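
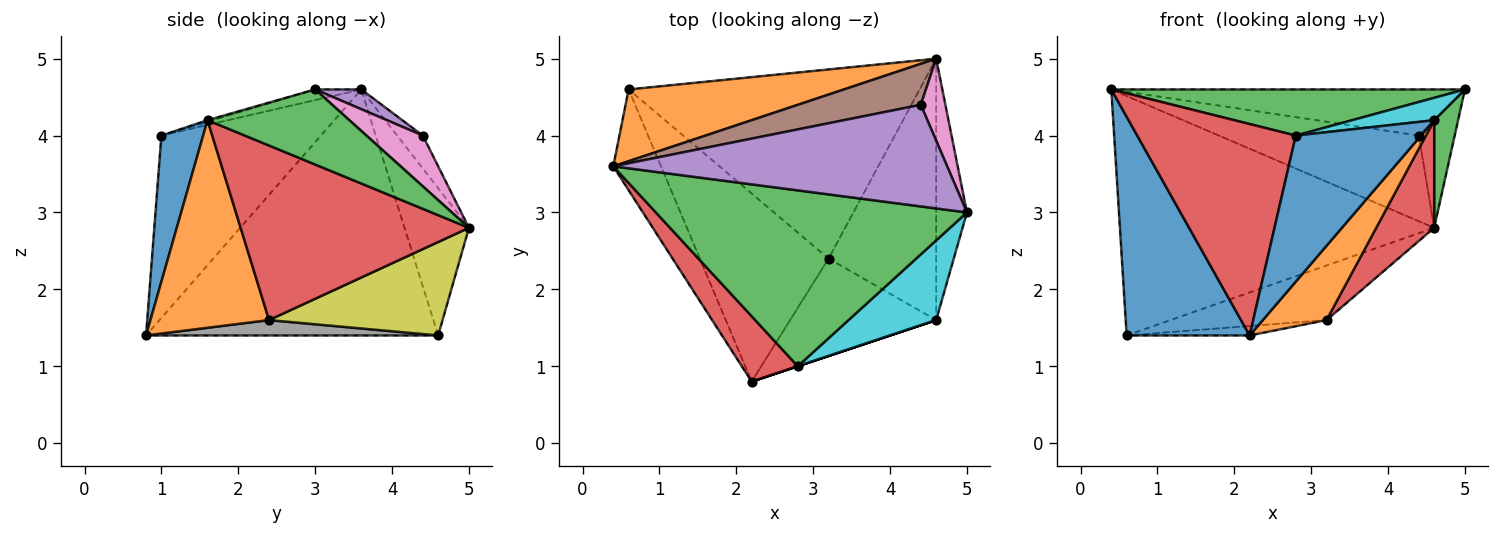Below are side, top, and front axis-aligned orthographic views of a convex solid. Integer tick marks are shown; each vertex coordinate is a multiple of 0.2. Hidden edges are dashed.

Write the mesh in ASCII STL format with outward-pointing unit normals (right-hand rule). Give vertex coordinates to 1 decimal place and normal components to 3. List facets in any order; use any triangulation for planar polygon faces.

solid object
 facet normal -0.907 -0.382 -0.176
  outer loop
   vertex 0.6 4.6 1.4
   vertex 2.2 0.8 1.4
   vertex 0.4 3.6 4.6
  endloop
 endfacet
 facet normal -0.193 0.940 0.282
  outer loop
   vertex 0.6 4.6 1.4
   vertex 0.4 3.6 4.6
   vertex 4.6 5.0 2.8
  endloop
 endfacet
 facet normal -0.033 -0.254 0.967
  outer loop
   vertex 2.8 1.0 4.0
   vertex 5.0 3.0 4.6
   vertex 0.4 3.6 4.6
  endloop
 endfacet
 facet normal -0.693 -0.689 0.213
  outer loop
   vertex 2.8 1.0 4.0
   vertex 0.4 3.6 4.6
   vertex 2.2 0.8 1.4
  endloop
 endfacet
 facet normal 0.054 0.413 0.909
  outer loop
   vertex 4.4 4.4 4.0
   vertex 0.4 3.6 4.6
   vertex 5.0 3.0 4.6
  endloop
 endfacet
 facet normal -0.115 0.896 0.429
  outer loop
   vertex 4.4 4.4 4.0
   vertex 4.6 5.0 2.8
   vertex 0.4 3.6 4.6
  endloop
 endfacet
 facet normal 0.781 0.497 0.379
  outer loop
   vertex 4.4 4.4 4.0
   vertex 5.0 3.0 4.6
   vertex 4.6 5.0 2.8
  endloop
 endfacet
 facet normal 0.119 0.050 -0.992
  outer loop
   vertex 3.2 2.4 1.6
   vertex 2.2 0.8 1.4
   vertex 0.6 4.6 1.4
  endloop
 endfacet
 facet normal 0.295 0.265 -0.918
  outer loop
   vertex 3.2 2.4 1.6
   vertex 0.6 4.6 1.4
   vertex 4.6 5.0 2.8
  endloop
 endfacet
 facet normal -0.017 -0.270 0.963
  outer loop
   vertex 4.6 1.6 4.2
   vertex 5.0 3.0 4.6
   vertex 2.8 1.0 4.0
  endloop
 endfacet
 facet normal 0.316 -0.949 0.000
  outer loop
   vertex 4.6 1.6 4.2
   vertex 2.8 1.0 4.0
   vertex 2.2 0.8 1.4
  endloop
 endfacet
 facet normal 0.749 -0.402 -0.527
  outer loop
   vertex 4.6 1.6 4.2
   vertex 2.2 0.8 1.4
   vertex 3.2 2.4 1.6
  endloop
 endfacet
 facet normal 0.914 -0.154 -0.375
  outer loop
   vertex 4.6 1.6 4.2
   vertex 4.6 5.0 2.8
   vertex 5.0 3.0 4.6
  endloop
 endfacet
 facet normal 0.832 -0.211 -0.513
  outer loop
   vertex 4.6 1.6 4.2
   vertex 3.2 2.4 1.6
   vertex 4.6 5.0 2.8
  endloop
 endfacet
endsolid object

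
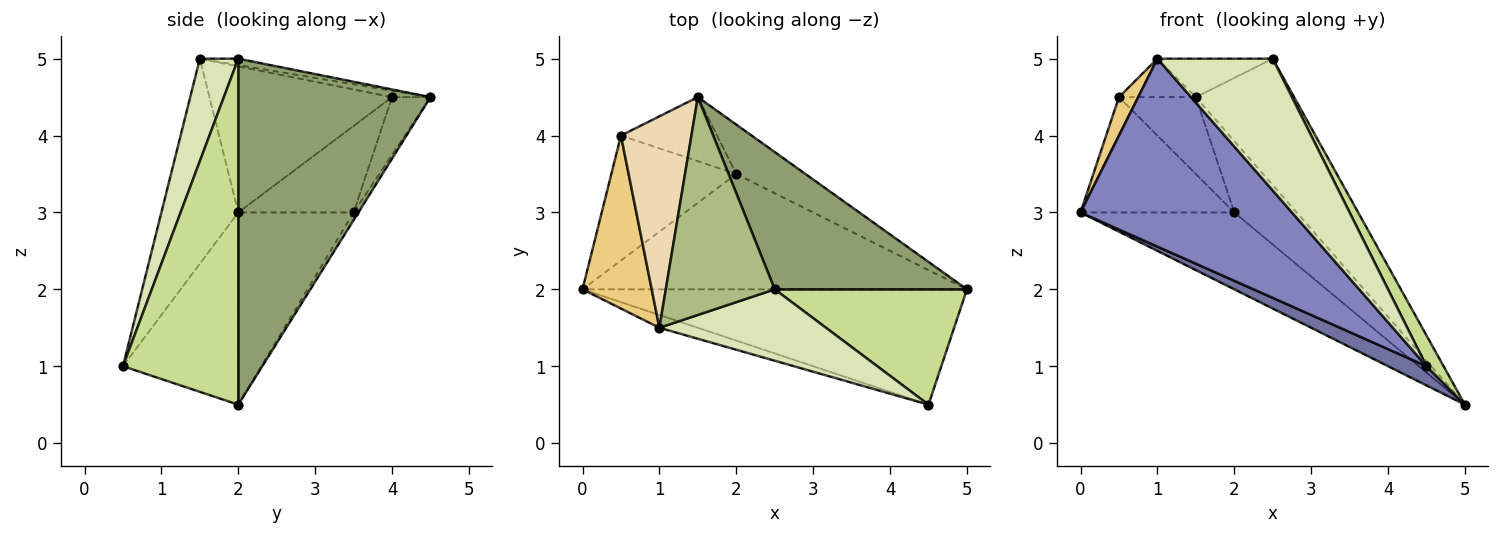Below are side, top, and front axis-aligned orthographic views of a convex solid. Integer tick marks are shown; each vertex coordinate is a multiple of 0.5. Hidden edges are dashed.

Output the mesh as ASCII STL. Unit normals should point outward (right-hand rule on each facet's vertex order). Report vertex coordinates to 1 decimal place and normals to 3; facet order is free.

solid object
 facet normal -0.442 -0.147 -0.885
  outer loop
   vertex 4.5 0.5 1.0
   vertex 0.0 2.0 3.0
   vertex 5.0 2.0 0.5
  endloop
 endfacet
 facet normal -0.341 -0.938 -0.064
  outer loop
   vertex 4.5 0.5 1.0
   vertex 1.0 1.5 5.0
   vertex 0.0 2.0 3.0
  endloop
 endfacet
 facet normal -0.384 0.512 -0.768
  outer loop
   vertex 2.0 3.5 3.0
   vertex 5.0 2.0 0.5
   vertex 0.0 2.0 3.0
  endloop
 endfacet
 facet normal -0.063 0.821 -0.568
  outer loop
   vertex 2.0 3.5 3.0
   vertex 1.5 4.5 4.5
   vertex 5.0 2.0 0.5
  endloop
 endfacet
 facet normal 0.798 0.408 0.443
  outer loop
   vertex 2.5 2.0 5.0
   vertex 5.0 2.0 0.5
   vertex 1.5 4.5 4.5
  endloop
 endfacet
 facet normal -0.058 0.173 0.983
  outer loop
   vertex 2.5 2.0 5.0
   vertex 1.5 4.5 4.5
   vertex 1.0 1.5 5.0
  endloop
 endfacet
 facet normal 0.867 -0.128 0.482
  outer loop
   vertex 2.5 2.0 5.0
   vertex 4.5 0.5 1.0
   vertex 5.0 2.0 0.5
  endloop
 endfacet
 facet normal 0.281 -0.844 0.457
  outer loop
   vertex 2.5 2.0 5.0
   vertex 1.0 1.5 5.0
   vertex 4.5 0.5 1.0
  endloop
 endfacet
 facet normal -0.453 0.605 -0.655
  outer loop
   vertex 0.5 4.0 4.5
   vertex 2.0 3.5 3.0
   vertex 0.0 2.0 3.0
  endloop
 endfacet
 facet normal -0.359 0.717 -0.598
  outer loop
   vertex 0.5 4.0 4.5
   vertex 1.5 4.5 4.5
   vertex 2.0 3.5 3.0
  endloop
 endfacet
 facet normal -0.900 -0.095 0.426
  outer loop
   vertex 0.5 4.0 4.5
   vertex 0.0 2.0 3.0
   vertex 1.0 1.5 5.0
  endloop
 endfacet
 facet normal -0.089 0.178 0.980
  outer loop
   vertex 0.5 4.0 4.5
   vertex 1.0 1.5 5.0
   vertex 1.5 4.5 4.5
  endloop
 endfacet
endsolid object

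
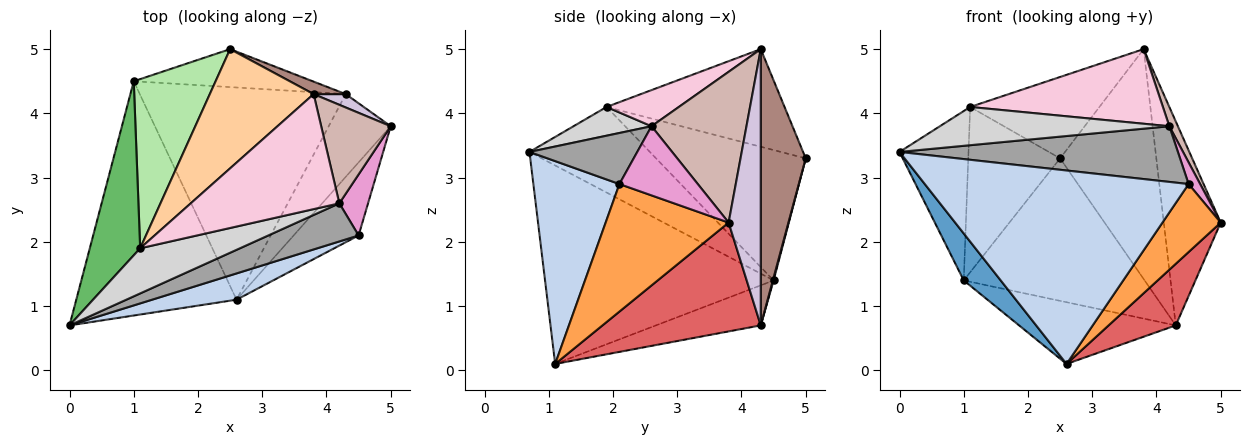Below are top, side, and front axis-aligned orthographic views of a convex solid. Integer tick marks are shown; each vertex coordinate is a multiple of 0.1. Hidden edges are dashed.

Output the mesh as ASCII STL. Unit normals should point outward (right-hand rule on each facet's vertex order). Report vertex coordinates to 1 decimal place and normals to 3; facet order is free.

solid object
 facet normal -0.772 -0.125 -0.623
  outer loop
   vertex 1.0 4.5 1.4
   vertex 2.6 1.1 0.1
   vertex 0.0 0.7 3.4
  endloop
 endfacet
 facet normal 0.308 -0.943 0.128
  outer loop
   vertex 4.5 2.1 2.9
   vertex 0.0 0.7 3.4
   vertex 2.6 1.1 0.1
  endloop
 endfacet
 facet normal 0.821 -0.389 -0.418
  outer loop
   vertex 4.5 2.1 2.9
   vertex 2.6 1.1 0.1
   vertex 5.0 3.8 2.3
  endloop
 endfacet
 facet normal -0.613 0.445 0.652
  outer loop
   vertex 1.1 1.9 4.1
   vertex 3.8 4.3 5.0
   vertex 2.5 5.0 3.3
  endloop
 endfacet
 facet normal -0.773 0.443 0.455
  outer loop
   vertex 1.1 1.9 4.1
   vertex 1.0 4.5 1.4
   vertex 0.0 0.7 3.4
  endloop
 endfacet
 facet normal -0.751 0.461 0.472
  outer loop
   vertex 1.1 1.9 4.1
   vertex 2.5 5.0 3.3
   vertex 1.0 4.5 1.4
  endloop
 endfacet
 facet normal 0.815 -0.346 -0.465
  outer loop
   vertex 4.3 4.3 0.7
   vertex 5.0 3.8 2.3
   vertex 2.6 1.1 0.1
  endloop
 endfacet
 facet normal -0.184 0.275 -0.944
  outer loop
   vertex 4.3 4.3 0.7
   vertex 2.6 1.1 0.1
   vertex 1.0 4.5 1.4
  endloop
 endfacet
 facet normal 0.004 0.966 -0.257
  outer loop
   vertex 4.3 4.3 0.7
   vertex 1.0 4.5 1.4
   vertex 2.5 5.0 3.3
  endloop
 endfacet
 facet normal 0.491 0.869 0.057
  outer loop
   vertex 4.3 4.3 0.7
   vertex 3.8 4.3 5.0
   vertex 5.0 3.8 2.3
  endloop
 endfacet
 facet normal 0.423 0.905 0.049
  outer loop
   vertex 4.3 4.3 0.7
   vertex 2.5 5.0 3.3
   vertex 3.8 4.3 5.0
  endloop
 endfacet
 facet normal 0.905 -0.082 0.417
  outer loop
   vertex 4.2 2.6 3.8
   vertex 5.0 3.8 2.3
   vertex 3.8 4.3 5.0
  endloop
 endfacet
 facet normal 0.915 -0.135 0.380
  outer loop
   vertex 4.2 2.6 3.8
   vertex 4.5 2.1 2.9
   vertex 5.0 3.8 2.3
  endloop
 endfacet
 facet normal 0.200 -0.533 0.822
  outer loop
   vertex 4.2 2.6 3.8
   vertex 3.8 4.3 5.0
   vertex 1.1 1.9 4.1
  endloop
 endfacet
 facet normal 0.304 -0.786 0.538
  outer loop
   vertex 4.2 2.6 3.8
   vertex 0.0 0.7 3.4
   vertex 4.5 2.1 2.9
  endloop
 endfacet
 facet normal 0.215 -0.631 0.745
  outer loop
   vertex 4.2 2.6 3.8
   vertex 1.1 1.9 4.1
   vertex 0.0 0.7 3.4
  endloop
 endfacet
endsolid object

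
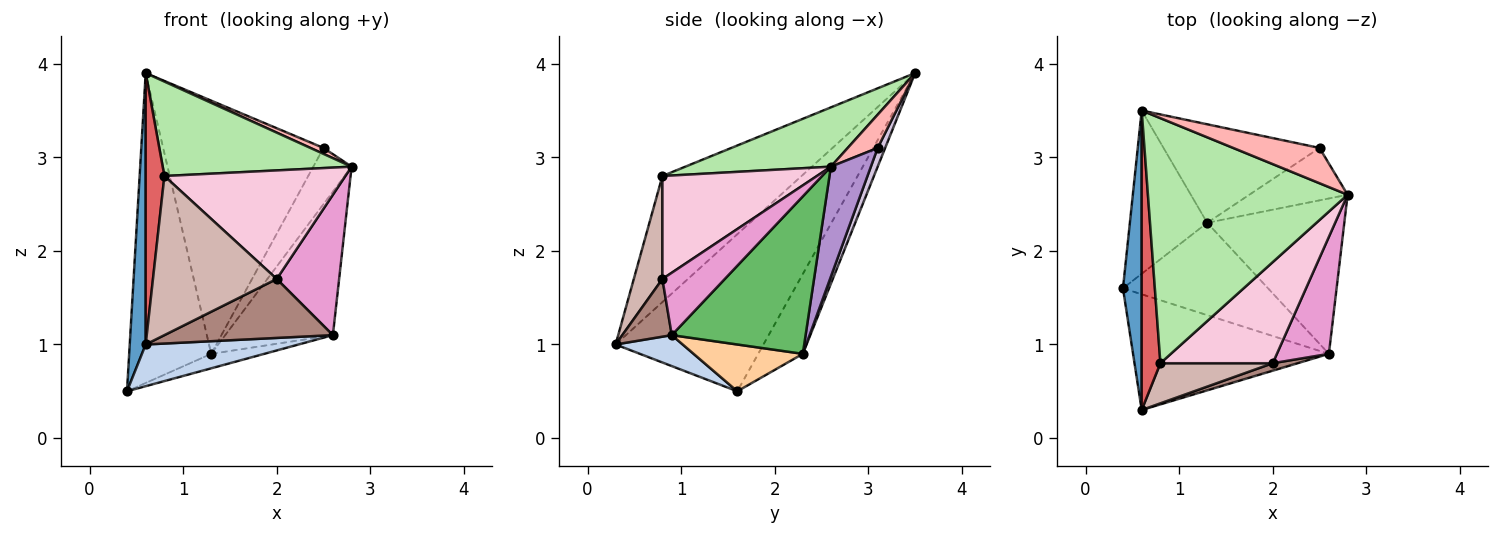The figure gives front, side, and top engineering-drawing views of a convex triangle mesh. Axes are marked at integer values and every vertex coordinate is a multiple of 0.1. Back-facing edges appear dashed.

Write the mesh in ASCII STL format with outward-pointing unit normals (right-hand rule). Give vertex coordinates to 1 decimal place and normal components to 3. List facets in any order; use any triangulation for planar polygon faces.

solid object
 facet normal -0.987 -0.107 0.118
  outer loop
   vertex 0.6 0.3 1.0
   vertex 0.6 3.5 3.9
   vertex 0.4 1.6 0.5
  endloop
 endfacet
 facet normal 0.147 -0.335 -0.931
  outer loop
   vertex 2.6 0.9 1.1
   vertex 0.6 0.3 1.0
   vertex 0.4 1.6 0.5
  endloop
 endfacet
 facet normal -0.433 0.797 -0.420
  outer loop
   vertex 1.3 2.3 0.9
   vertex 0.4 1.6 0.5
   vertex 0.6 3.5 3.9
  endloop
 endfacet
 facet normal 0.304 0.147 -0.941
  outer loop
   vertex 1.3 2.3 0.9
   vertex 2.6 0.9 1.1
   vertex 0.4 1.6 0.5
  endloop
 endfacet
 facet normal 0.645 0.519 -0.561
  outer loop
   vertex 1.3 2.3 0.9
   vertex 2.8 2.6 2.9
   vertex 2.6 0.9 1.1
  endloop
 endfacet
 facet normal 0.267 -0.347 0.899
  outer loop
   vertex 0.8 0.8 2.8
   vertex 2.8 2.6 2.9
   vertex 0.6 3.5 3.9
  endloop
 endfacet
 facet normal -0.981 -0.132 0.146
  outer loop
   vertex 0.8 0.8 2.8
   vertex 0.6 3.5 3.9
   vertex 0.6 0.3 1.0
  endloop
 endfacet
 facet normal 0.355 -0.155 0.922
  outer loop
   vertex 2.5 3.1 3.1
   vertex 0.6 3.5 3.9
   vertex 2.8 2.6 2.9
  endloop
 endfacet
 facet normal 0.607 0.581 -0.542
  outer loop
   vertex 2.5 3.1 3.1
   vertex 2.8 2.6 2.9
   vertex 1.3 2.3 0.9
  endloop
 endfacet
 facet normal 0.043 0.931 -0.362
  outer loop
   vertex 2.5 3.1 3.1
   vertex 1.3 2.3 0.9
   vertex 0.6 3.5 3.9
  endloop
 endfacet
 facet normal 0.280 -0.952 0.121
  outer loop
   vertex 2.0 0.8 1.7
   vertex 0.6 0.3 1.0
   vertex 2.6 0.9 1.1
  endloop
 endfacet
 facet normal 0.219 -0.946 0.239
  outer loop
   vertex 2.0 0.8 1.7
   vertex 0.8 0.8 2.8
   vertex 0.6 0.3 1.0
  endloop
 endfacet
 facet normal 0.609 -0.609 0.508
  outer loop
   vertex 2.0 0.8 1.7
   vertex 2.6 0.9 1.1
   vertex 2.8 2.6 2.9
  endloop
 endfacet
 facet normal 0.530 -0.621 0.578
  outer loop
   vertex 2.0 0.8 1.7
   vertex 2.8 2.6 2.9
   vertex 0.8 0.8 2.8
  endloop
 endfacet
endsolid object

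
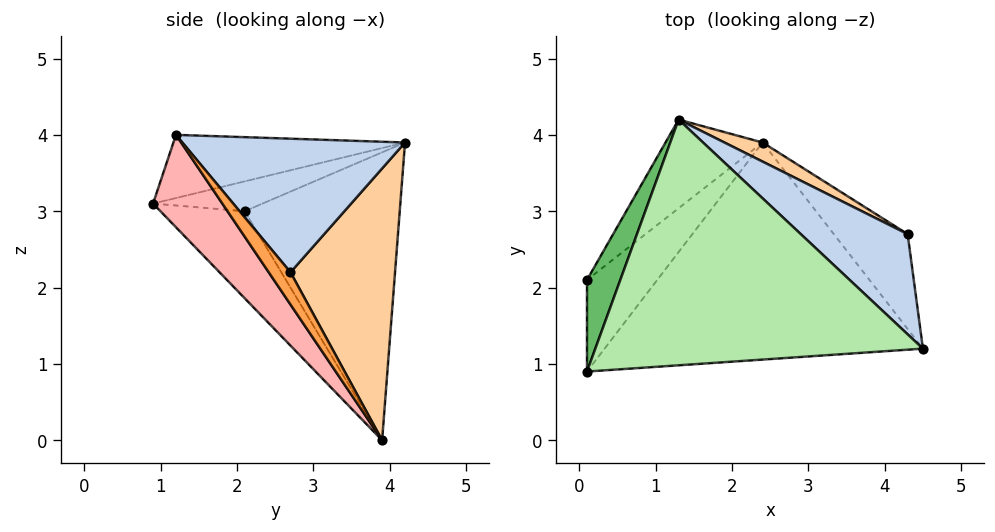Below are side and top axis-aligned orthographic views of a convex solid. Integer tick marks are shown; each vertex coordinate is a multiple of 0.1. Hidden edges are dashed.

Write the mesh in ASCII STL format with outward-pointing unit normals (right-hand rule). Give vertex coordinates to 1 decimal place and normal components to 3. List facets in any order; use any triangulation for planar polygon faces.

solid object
 facet normal -0.784 0.561 -0.264
  outer loop
   vertex 2.4 3.9 0.0
   vertex 0.1 2.1 3.0
   vertex 1.3 4.2 3.9
  endloop
 endfacet
 facet normal 0.594 0.649 0.475
  outer loop
   vertex 4.3 2.7 2.2
   vertex 1.3 4.2 3.9
   vertex 4.5 1.2 4.0
  endloop
 endfacet
 facet normal 0.277 -0.723 -0.633
  outer loop
   vertex 4.3 2.7 2.2
   vertex 4.5 1.2 4.0
   vertex 2.4 3.9 0.0
  endloop
 endfacet
 facet normal 0.476 0.877 0.067
  outer loop
   vertex 4.3 2.7 2.2
   vertex 2.4 3.9 0.0
   vertex 1.3 4.2 3.9
  endloop
 endfacet
 facet normal -0.666 0.062 0.743
  outer loop
   vertex 0.1 0.9 3.1
   vertex 1.3 4.2 3.9
   vertex 0.1 2.1 3.0
  endloop
 endfacet
 facet normal -0.187 -0.167 0.968
  outer loop
   vertex 0.1 0.9 3.1
   vertex 4.5 1.2 4.0
   vertex 1.3 4.2 3.9
  endloop
 endfacet
 facet normal -0.777 -0.052 -0.627
  outer loop
   vertex 0.1 0.9 3.1
   vertex 0.1 2.1 3.0
   vertex 2.4 3.9 0.0
  endloop
 endfacet
 facet normal 0.178 -0.770 -0.613
  outer loop
   vertex 0.1 0.9 3.1
   vertex 2.4 3.9 0.0
   vertex 4.5 1.2 4.0
  endloop
 endfacet
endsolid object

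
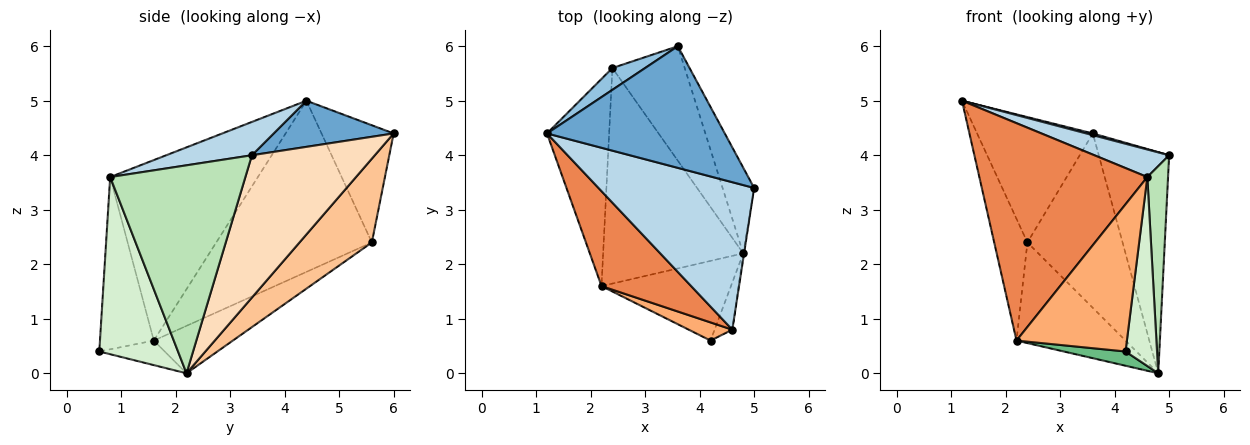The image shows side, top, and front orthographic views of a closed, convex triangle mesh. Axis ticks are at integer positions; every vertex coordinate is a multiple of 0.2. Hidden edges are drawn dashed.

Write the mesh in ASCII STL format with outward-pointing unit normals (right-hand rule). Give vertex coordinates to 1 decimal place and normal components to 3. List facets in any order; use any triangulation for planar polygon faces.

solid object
 facet normal 0.251 -0.014 0.968
  outer loop
   vertex 3.6 6.0 4.4
   vertex 1.2 4.4 5.0
   vertex 5.0 3.4 4.0
  endloop
 endfacet
 facet normal -0.523 0.840 0.146
  outer loop
   vertex 2.4 5.6 2.4
   vertex 1.2 4.4 5.0
   vertex 3.6 6.0 4.4
  endloop
 endfacet
 facet normal 0.206 -0.180 0.962
  outer loop
   vertex 4.6 0.8 3.6
   vertex 5.0 3.4 4.0
   vertex 1.2 4.4 5.0
  endloop
 endfacet
 facet normal -0.922 0.197 -0.335
  outer loop
   vertex 2.2 1.6 0.6
   vertex 1.2 4.4 5.0
   vertex 2.4 5.6 2.4
  endloop
 endfacet
 facet normal -0.627 -0.714 0.312
  outer loop
   vertex 2.2 1.6 0.6
   vertex 4.6 0.8 3.6
   vertex 1.2 4.4 5.0
  endloop
 endfacet
 facet normal -0.436 -0.893 0.110
  outer loop
   vertex 2.2 1.6 0.6
   vertex 4.2 0.6 0.4
   vertex 4.6 0.8 3.6
  endloop
 endfacet
 facet normal 0.537 0.706 -0.463
  outer loop
   vertex 4.8 2.2 0.0
   vertex 2.4 5.6 2.4
   vertex 3.6 6.0 4.4
  endloop
 endfacet
 facet normal 0.852 0.488 -0.189
  outer loop
   vertex 4.8 2.2 0.0
   vertex 3.6 6.0 4.4
   vertex 5.0 3.4 4.0
  endloop
 endfacet
 facet normal -0.183 -0.173 -0.968
  outer loop
   vertex 4.8 2.2 0.0
   vertex 4.2 0.6 0.4
   vertex 2.2 1.6 0.6
  endloop
 endfacet
 facet normal -0.293 0.404 -0.866
  outer loop
   vertex 4.8 2.2 0.0
   vertex 2.2 1.6 0.6
   vertex 2.4 5.6 2.4
  endloop
 endfacet
 facet normal 0.988 -0.151 -0.004
  outer loop
   vertex 4.8 2.2 0.0
   vertex 5.0 3.4 4.0
   vertex 4.6 0.8 3.6
  endloop
 endfacet
 facet normal 0.925 -0.370 -0.092
  outer loop
   vertex 4.8 2.2 0.0
   vertex 4.6 0.8 3.6
   vertex 4.2 0.6 0.4
  endloop
 endfacet
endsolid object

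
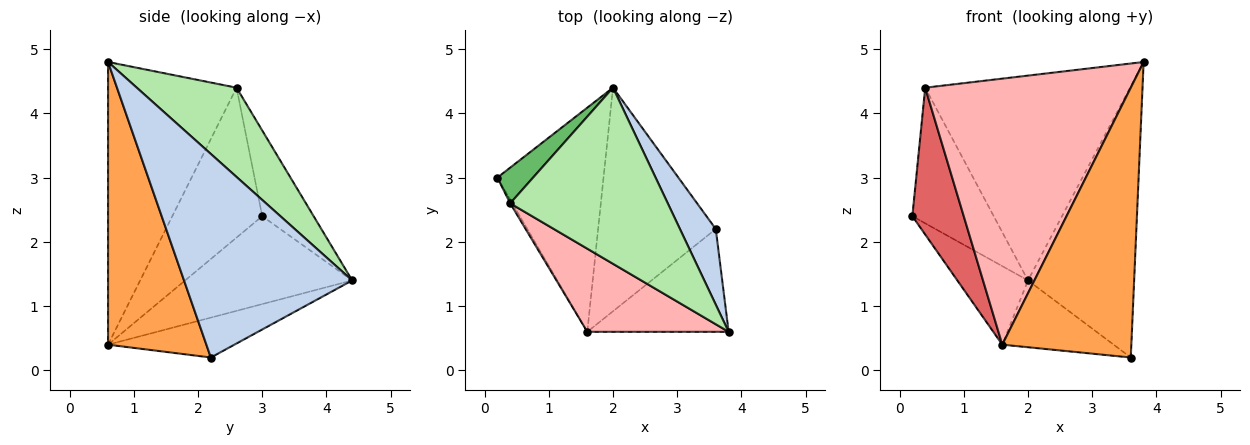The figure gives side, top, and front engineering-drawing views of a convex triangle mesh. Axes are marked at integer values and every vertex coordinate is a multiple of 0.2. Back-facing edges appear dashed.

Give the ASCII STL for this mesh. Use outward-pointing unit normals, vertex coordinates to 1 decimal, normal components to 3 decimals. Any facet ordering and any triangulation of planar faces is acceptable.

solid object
 facet normal -0.616 0.261 -0.744
  outer loop
   vertex 1.6 0.6 0.4
   vertex 0.2 3.0 2.4
   vertex 2.0 4.4 1.4
  endloop
 endfacet
 facet normal 0.836 0.528 0.147
  outer loop
   vertex 3.6 2.2 0.2
   vertex 2.0 4.4 1.4
   vertex 3.8 0.6 4.8
  endloop
 endfacet
 facet normal 0.580 -0.761 -0.290
  outer loop
   vertex 3.6 2.2 0.2
   vertex 3.8 0.6 4.8
   vertex 1.6 0.6 0.4
  endloop
 endfacet
 facet normal -0.309 0.272 -0.911
  outer loop
   vertex 3.6 2.2 0.2
   vertex 1.6 0.6 0.4
   vertex 2.0 4.4 1.4
  endloop
 endfacet
 facet normal -0.521 0.825 0.217
  outer loop
   vertex 0.4 2.6 4.4
   vertex 2.0 4.4 1.4
   vertex 0.2 3.0 2.4
  endloop
 endfacet
 facet normal 0.346 0.711 0.612
  outer loop
   vertex 0.4 2.6 4.4
   vertex 3.8 0.6 4.8
   vertex 2.0 4.4 1.4
  endloop
 endfacet
 facet normal -0.868 -0.496 -0.012
  outer loop
   vertex 0.4 2.6 4.4
   vertex 0.2 3.0 2.4
   vertex 1.6 0.6 0.4
  endloop
 endfacet
 facet normal -0.512 -0.820 0.256
  outer loop
   vertex 0.4 2.6 4.4
   vertex 1.6 0.6 0.4
   vertex 3.8 0.6 4.8
  endloop
 endfacet
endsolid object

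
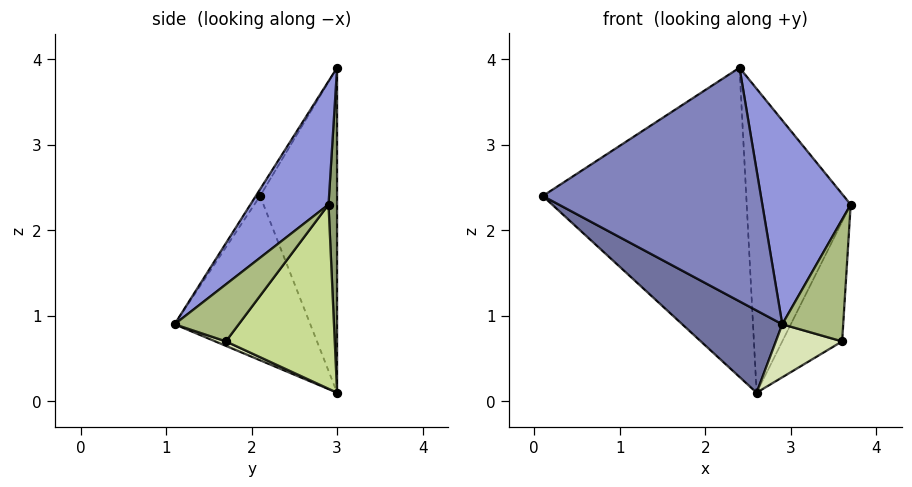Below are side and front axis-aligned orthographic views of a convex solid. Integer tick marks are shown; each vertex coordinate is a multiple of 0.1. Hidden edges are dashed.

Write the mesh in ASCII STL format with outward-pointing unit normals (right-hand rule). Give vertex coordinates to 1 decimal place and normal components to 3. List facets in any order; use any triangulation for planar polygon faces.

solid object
 facet normal -0.540 -0.398 -0.742
  outer loop
   vertex 2.6 3.0 0.1
   vertex 2.9 1.1 0.9
   vertex 0.1 2.1 2.4
  endloop
 endfacet
 facet normal -0.017 -0.846 0.533
  outer loop
   vertex 2.4 3.0 3.9
   vertex 0.1 2.1 2.4
   vertex 2.9 1.1 0.9
  endloop
 endfacet
 facet normal 0.572 -0.647 0.505
  outer loop
   vertex 2.4 3.0 3.9
   vertex 2.9 1.1 0.9
   vertex 3.7 2.9 2.3
  endloop
 endfacet
 facet normal -0.354 0.935 -0.019
  outer loop
   vertex 2.4 3.0 3.9
   vertex 2.6 3.0 0.1
   vertex 0.1 2.1 2.4
  endloop
 endfacet
 facet normal 0.082 0.997 0.004
  outer loop
   vertex 2.4 3.0 3.9
   vertex 3.7 2.9 2.3
   vertex 2.6 3.0 0.1
  endloop
 endfacet
 facet normal 0.656 -0.623 0.426
  outer loop
   vertex 3.6 1.7 0.7
   vertex 3.7 2.9 2.3
   vertex 2.9 1.1 0.9
  endloop
 endfacet
 facet normal 0.809 0.445 -0.384
  outer loop
   vertex 3.6 1.7 0.7
   vertex 2.6 3.0 0.1
   vertex 3.7 2.9 2.3
  endloop
 endfacet
 facet normal 0.061 -0.379 -0.923
  outer loop
   vertex 3.6 1.7 0.7
   vertex 2.9 1.1 0.9
   vertex 2.6 3.0 0.1
  endloop
 endfacet
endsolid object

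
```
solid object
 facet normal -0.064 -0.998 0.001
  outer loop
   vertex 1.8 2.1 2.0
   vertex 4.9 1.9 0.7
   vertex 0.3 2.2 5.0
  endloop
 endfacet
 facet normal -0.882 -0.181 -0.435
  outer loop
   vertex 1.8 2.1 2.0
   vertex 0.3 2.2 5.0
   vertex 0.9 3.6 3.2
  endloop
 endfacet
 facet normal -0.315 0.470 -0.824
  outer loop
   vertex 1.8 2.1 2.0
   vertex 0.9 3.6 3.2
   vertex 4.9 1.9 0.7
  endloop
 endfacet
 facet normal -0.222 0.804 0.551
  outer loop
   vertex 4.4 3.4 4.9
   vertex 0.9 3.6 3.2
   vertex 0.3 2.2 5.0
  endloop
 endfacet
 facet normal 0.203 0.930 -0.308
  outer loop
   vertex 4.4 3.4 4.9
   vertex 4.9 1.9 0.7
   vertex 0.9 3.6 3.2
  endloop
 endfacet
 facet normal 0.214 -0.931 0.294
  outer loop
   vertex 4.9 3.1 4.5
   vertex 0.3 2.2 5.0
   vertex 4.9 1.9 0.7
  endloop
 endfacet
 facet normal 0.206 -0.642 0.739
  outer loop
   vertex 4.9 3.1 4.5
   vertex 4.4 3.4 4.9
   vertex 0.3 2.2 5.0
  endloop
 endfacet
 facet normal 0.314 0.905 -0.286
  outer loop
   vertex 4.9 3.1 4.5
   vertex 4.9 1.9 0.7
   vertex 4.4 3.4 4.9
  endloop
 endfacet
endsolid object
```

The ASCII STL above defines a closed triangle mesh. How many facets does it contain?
8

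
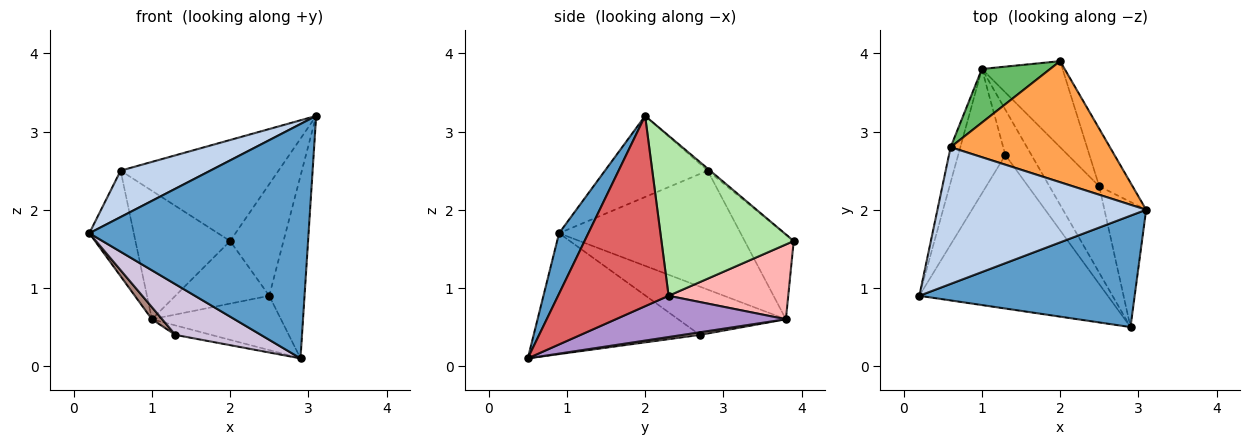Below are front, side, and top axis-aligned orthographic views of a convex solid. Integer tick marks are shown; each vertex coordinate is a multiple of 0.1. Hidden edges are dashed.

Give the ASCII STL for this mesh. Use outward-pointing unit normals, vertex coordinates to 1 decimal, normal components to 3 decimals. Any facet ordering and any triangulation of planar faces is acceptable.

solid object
 facet normal 0.120 -0.897 0.426
  outer loop
   vertex 2.9 0.5 0.1
   vertex 3.1 2.0 3.2
   vertex 0.2 0.9 1.7
  endloop
 endfacet
 facet normal -0.345 -0.302 0.889
  outer loop
   vertex 0.6 2.8 2.5
   vertex 0.2 0.9 1.7
   vertex 3.1 2.0 3.2
  endloop
 endfacet
 facet normal -0.010 0.641 0.768
  outer loop
   vertex 0.6 2.8 2.5
   vertex 3.1 2.0 3.2
   vertex 2.0 3.9 1.6
  endloop
 endfacet
 facet normal -0.968 0.237 -0.079
  outer loop
   vertex 0.6 2.8 2.5
   vertex 1.0 3.8 0.6
   vertex 0.2 0.9 1.7
  endloop
 endfacet
 facet normal -0.431 0.833 0.348
  outer loop
   vertex 0.6 2.8 2.5
   vertex 2.0 3.9 1.6
   vertex 1.0 3.8 0.6
  endloop
 endfacet
 facet normal 0.911 0.367 -0.190
  outer loop
   vertex 2.5 2.3 0.9
   vertex 2.0 3.9 1.6
   vertex 3.1 2.0 3.2
  endloop
 endfacet
 facet normal 0.932 0.298 -0.204
  outer loop
   vertex 2.5 2.3 0.9
   vertex 3.1 2.0 3.2
   vertex 2.9 0.5 0.1
  endloop
 endfacet
 facet normal 0.600 0.471 -0.647
  outer loop
   vertex 2.5 2.3 0.9
   vertex 1.0 3.8 0.6
   vertex 2.0 3.9 1.6
  endloop
 endfacet
 facet normal 0.574 0.436 -0.693
  outer loop
   vertex 2.5 2.3 0.9
   vertex 2.9 0.5 0.1
   vertex 1.0 3.8 0.6
  endloop
 endfacet
 facet normal -0.520 -0.268 -0.811
  outer loop
   vertex 1.3 2.7 0.4
   vertex 2.9 0.5 0.1
   vertex 0.2 0.9 1.7
  endloop
 endfacet
 facet normal -0.713 -0.068 -0.697
  outer loop
   vertex 1.3 2.7 0.4
   vertex 0.2 0.9 1.7
   vertex 1.0 3.8 0.6
  endloop
 endfacet
 facet normal 0.097 0.204 -0.974
  outer loop
   vertex 1.3 2.7 0.4
   vertex 1.0 3.8 0.6
   vertex 2.9 0.5 0.1
  endloop
 endfacet
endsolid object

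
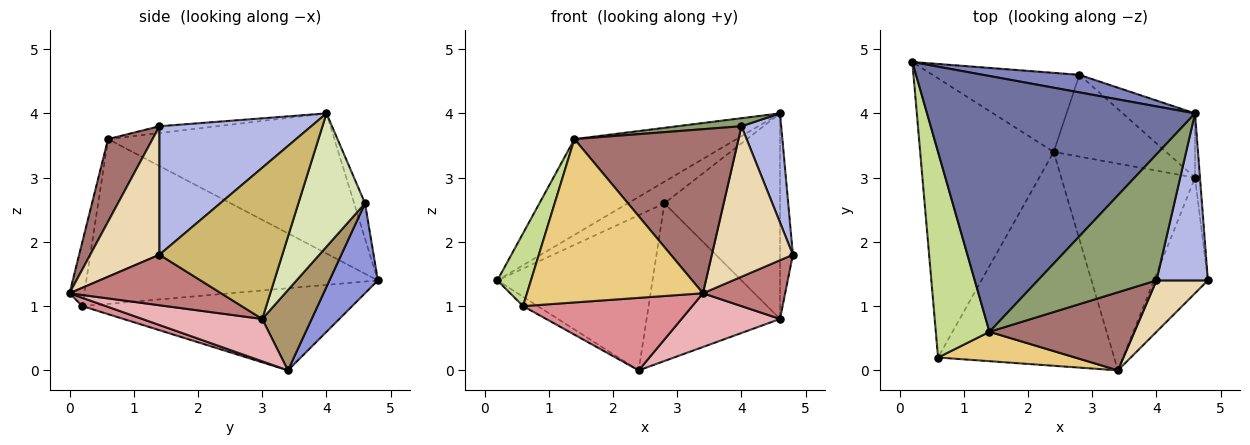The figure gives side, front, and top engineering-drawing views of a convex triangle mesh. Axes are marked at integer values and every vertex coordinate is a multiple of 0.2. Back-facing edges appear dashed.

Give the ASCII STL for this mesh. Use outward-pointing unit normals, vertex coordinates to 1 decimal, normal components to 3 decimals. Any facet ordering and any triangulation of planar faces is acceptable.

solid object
 facet normal -0.440 0.315 0.841
  outer loop
   vertex 1.4 0.6 3.6
   vertex 4.6 4.0 4.0
   vertex 0.2 4.8 1.4
  endloop
 endfacet
 facet normal -0.225 0.757 0.614
  outer loop
   vertex 2.8 4.6 2.6
   vertex 0.2 4.8 1.4
   vertex 4.6 4.0 4.0
  endloop
 endfacet
 facet normal 0.268 0.858 -0.437
  outer loop
   vertex 2.8 4.6 2.6
   vertex 2.4 3.4 0.0
   vertex 0.2 4.8 1.4
  endloop
 endfacet
 facet normal 0.902 -0.236 0.361
  outer loop
   vertex 4.0 1.4 3.8
   vertex 4.8 1.4 1.8
   vertex 4.6 4.0 4.0
  endloop
 endfacet
 facet normal -0.057 -0.063 0.996
  outer loop
   vertex 4.0 1.4 3.8
   vertex 4.6 4.0 4.0
   vertex 1.4 0.6 3.6
  endloop
 endfacet
 facet normal -0.524 0.028 -0.851
  outer loop
   vertex 0.6 0.2 1.0
   vertex 0.2 4.8 1.4
   vertex 2.4 3.4 0.0
  endloop
 endfacet
 facet normal -0.945 -0.109 0.308
  outer loop
   vertex 0.6 0.2 1.0
   vertex 1.4 0.6 3.6
   vertex 0.2 4.8 1.4
  endloop
 endfacet
 facet normal 0.482 0.836 -0.261
  outer loop
   vertex 4.6 3.0 0.8
   vertex 2.8 4.6 2.6
   vertex 4.6 4.0 4.0
  endloop
 endfacet
 facet normal 0.312 0.843 -0.437
  outer loop
   vertex 4.6 3.0 0.8
   vertex 2.4 3.4 0.0
   vertex 2.8 4.6 2.6
  endloop
 endfacet
 facet normal 0.994 0.104 -0.032
  outer loop
   vertex 4.6 3.0 0.8
   vertex 4.6 4.0 4.0
   vertex 4.8 1.4 1.8
  endloop
 endfacet
 facet normal -0.083 -0.981 0.176
  outer loop
   vertex 3.4 0.0 1.2
   vertex 1.4 0.6 3.6
   vertex 0.6 0.2 1.0
  endloop
 endfacet
 facet normal 0.628 -0.736 0.251
  outer loop
   vertex 3.4 0.0 1.2
   vertex 4.8 1.4 1.8
   vertex 4.0 1.4 3.8
  endloop
 endfacet
 facet normal 0.238 -0.877 0.417
  outer loop
   vertex 3.4 0.0 1.2
   vertex 4.0 1.4 3.8
   vertex 1.4 0.6 3.6
  endloop
 endfacet
 facet normal 0.641 -0.348 -0.684
  outer loop
   vertex 3.4 0.0 1.2
   vertex 4.6 3.0 0.8
   vertex 4.8 1.4 1.8
  endloop
 endfacet
 facet normal 0.045 -0.321 -0.946
  outer loop
   vertex 3.4 0.0 1.2
   vertex 0.6 0.2 1.0
   vertex 2.4 3.4 0.0
  endloop
 endfacet
 facet normal 0.293 -0.241 -0.925
  outer loop
   vertex 3.4 0.0 1.2
   vertex 2.4 3.4 0.0
   vertex 4.6 3.0 0.8
  endloop
 endfacet
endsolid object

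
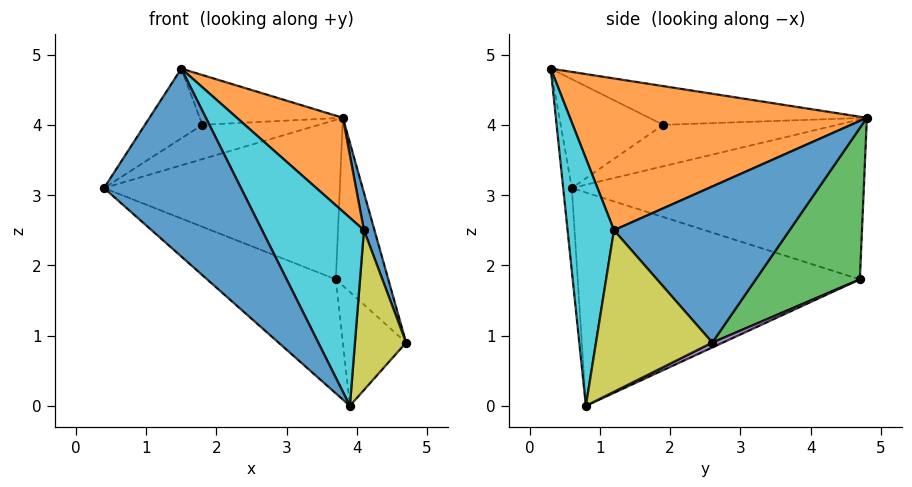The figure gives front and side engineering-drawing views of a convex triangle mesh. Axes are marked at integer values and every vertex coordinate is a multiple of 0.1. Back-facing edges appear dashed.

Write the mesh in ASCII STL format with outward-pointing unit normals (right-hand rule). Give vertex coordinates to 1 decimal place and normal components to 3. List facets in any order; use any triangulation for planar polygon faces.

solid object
 facet normal -0.062 -0.989 -0.134
  outer loop
   vertex 3.9 0.8 0.0
   vertex 1.5 0.3 4.8
   vertex 0.4 0.6 3.1
  endloop
 endfacet
 facet normal -0.778 0.628 0.007
  outer loop
   vertex 3.7 4.7 1.8
   vertex 0.4 0.6 3.1
   vertex 3.8 4.8 4.1
  endloop
 endfacet
 facet normal 0.891 0.449 -0.058
  outer loop
   vertex 3.7 4.7 1.8
   vertex 3.8 4.8 4.1
   vertex 4.7 2.6 0.9
  endloop
 endfacet
 facet normal -0.643 0.293 -0.707
  outer loop
   vertex 3.7 4.7 1.8
   vertex 3.9 0.8 0.0
   vertex 0.4 0.6 3.1
  endloop
 endfacet
 facet normal 0.070 0.421 -0.904
  outer loop
   vertex 3.7 4.7 1.8
   vertex 4.7 2.6 0.9
   vertex 3.9 0.8 0.0
  endloop
 endfacet
 facet normal -0.746 0.500 0.439
  outer loop
   vertex 1.8 1.9 4.0
   vertex 3.8 4.8 4.1
   vertex 0.4 0.6 3.1
  endloop
 endfacet
 facet normal -0.731 0.410 0.545
  outer loop
   vertex 1.8 1.9 4.0
   vertex 0.4 0.6 3.1
   vertex 1.5 0.3 4.8
  endloop
 endfacet
 facet normal -0.657 0.432 0.618
  outer loop
   vertex 1.8 1.9 4.0
   vertex 1.5 0.3 4.8
   vertex 3.8 4.8 4.1
  endloop
 endfacet
 facet normal 0.915 -0.402 -0.009
  outer loop
   vertex 4.1 1.2 2.5
   vertex 3.9 0.8 0.0
   vertex 4.7 2.6 0.9
  endloop
 endfacet
 facet normal 0.412 -0.904 0.112
  outer loop
   vertex 4.1 1.2 2.5
   vertex 1.5 0.3 4.8
   vertex 3.9 0.8 0.0
  endloop
 endfacet
 facet normal 0.950 -0.057 0.306
  outer loop
   vertex 4.1 1.2 2.5
   vertex 4.7 2.6 0.9
   vertex 3.8 4.8 4.1
  endloop
 endfacet
 facet normal 0.689 -0.246 0.682
  outer loop
   vertex 4.1 1.2 2.5
   vertex 3.8 4.8 4.1
   vertex 1.5 0.3 4.8
  endloop
 endfacet
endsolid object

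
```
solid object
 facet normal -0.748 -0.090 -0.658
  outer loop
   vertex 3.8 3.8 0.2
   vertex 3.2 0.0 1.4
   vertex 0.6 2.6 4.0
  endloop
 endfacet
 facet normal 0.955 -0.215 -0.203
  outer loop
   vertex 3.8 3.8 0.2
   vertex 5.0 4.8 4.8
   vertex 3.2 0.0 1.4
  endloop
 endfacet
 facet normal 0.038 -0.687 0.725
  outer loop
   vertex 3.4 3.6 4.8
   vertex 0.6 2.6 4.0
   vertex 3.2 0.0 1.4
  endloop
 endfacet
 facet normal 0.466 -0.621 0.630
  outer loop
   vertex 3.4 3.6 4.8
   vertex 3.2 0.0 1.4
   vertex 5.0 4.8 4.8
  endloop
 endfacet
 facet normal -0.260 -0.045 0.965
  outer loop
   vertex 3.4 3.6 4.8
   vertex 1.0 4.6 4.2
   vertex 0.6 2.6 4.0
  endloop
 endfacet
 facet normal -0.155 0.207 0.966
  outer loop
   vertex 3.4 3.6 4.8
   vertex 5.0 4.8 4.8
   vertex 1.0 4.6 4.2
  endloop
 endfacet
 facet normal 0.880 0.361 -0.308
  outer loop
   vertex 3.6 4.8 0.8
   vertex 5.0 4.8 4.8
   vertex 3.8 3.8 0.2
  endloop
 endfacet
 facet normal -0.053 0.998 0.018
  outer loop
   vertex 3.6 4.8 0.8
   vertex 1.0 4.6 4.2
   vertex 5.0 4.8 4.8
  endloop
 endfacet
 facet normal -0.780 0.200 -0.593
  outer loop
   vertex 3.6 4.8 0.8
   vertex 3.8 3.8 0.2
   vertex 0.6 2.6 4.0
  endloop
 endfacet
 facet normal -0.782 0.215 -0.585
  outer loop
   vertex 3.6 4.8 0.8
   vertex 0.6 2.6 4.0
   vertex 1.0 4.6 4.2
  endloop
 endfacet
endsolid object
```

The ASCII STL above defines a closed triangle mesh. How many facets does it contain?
10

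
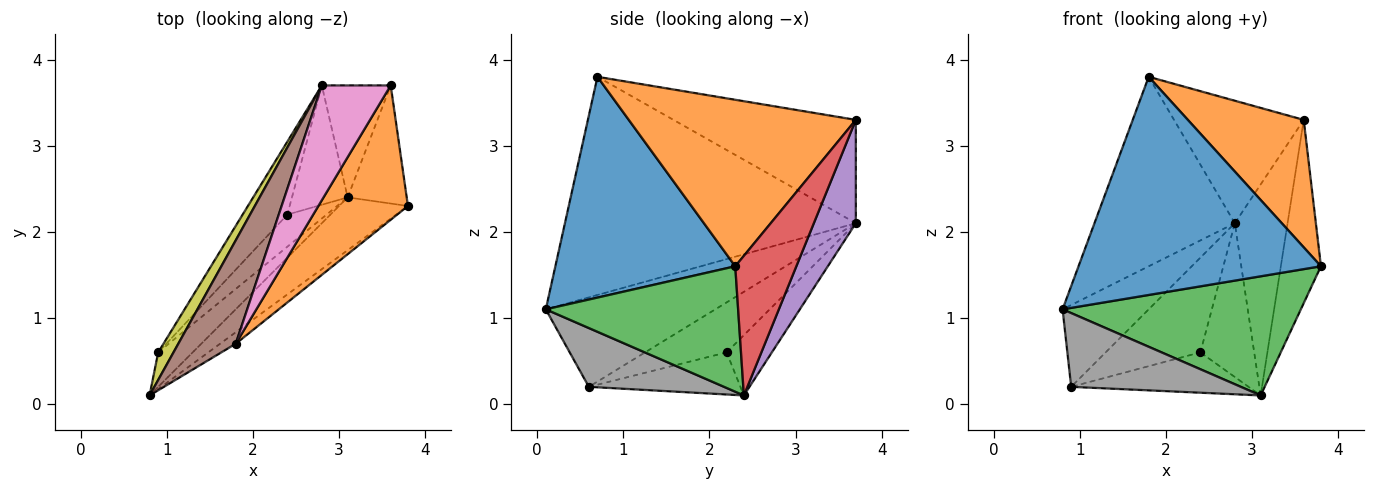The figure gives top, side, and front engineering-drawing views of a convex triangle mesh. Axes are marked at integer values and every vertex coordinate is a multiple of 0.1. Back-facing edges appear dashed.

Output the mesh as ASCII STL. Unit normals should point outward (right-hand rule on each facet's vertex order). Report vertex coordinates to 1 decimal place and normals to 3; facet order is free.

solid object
 facet normal 0.595 -0.802 -0.042
  outer loop
   vertex 1.8 0.7 3.8
   vertex 0.8 0.1 1.1
   vertex 3.8 2.3 1.6
  endloop
 endfacet
 facet normal 0.803 -0.410 0.432
  outer loop
   vertex 1.8 0.7 3.8
   vertex 3.8 2.3 1.6
   vertex 3.6 3.7 3.3
  endloop
 endfacet
 facet normal 0.594 -0.736 -0.326
  outer loop
   vertex 3.1 2.4 0.1
   vertex 3.8 2.3 1.6
   vertex 0.8 0.1 1.1
  endloop
 endfacet
 facet normal 0.788 0.517 -0.333
  outer loop
   vertex 3.1 2.4 0.1
   vertex 3.6 3.7 3.3
   vertex 3.8 2.3 1.6
  endloop
 endfacet
 facet normal 0.575 0.723 -0.383
  outer loop
   vertex 2.8 3.7 2.1
   vertex 3.6 3.7 3.3
   vertex 3.1 2.4 0.1
  endloop
 endfacet
 facet normal -0.876 0.423 0.231
  outer loop
   vertex 2.8 3.7 2.1
   vertex 0.8 0.1 1.1
   vertex 1.8 0.7 3.8
  endloop
 endfacet
 facet normal -0.716 0.509 0.477
  outer loop
   vertex 2.8 3.7 2.1
   vertex 1.8 0.7 3.8
   vertex 3.6 3.7 3.3
  endloop
 endfacet
 facet normal 0.585 -0.735 -0.343
  outer loop
   vertex 0.9 0.6 0.2
   vertex 3.1 2.4 0.1
   vertex 0.8 0.1 1.1
  endloop
 endfacet
 facet normal -0.881 0.448 0.151
  outer loop
   vertex 0.9 0.6 0.2
   vertex 0.8 0.1 1.1
   vertex 2.8 3.7 2.1
  endloop
 endfacet
 facet normal -0.553 0.658 -0.511
  outer loop
   vertex 2.4 2.2 0.6
   vertex 2.8 3.7 2.1
   vertex 3.1 2.4 0.1
  endloop
 endfacet
 facet normal -0.556 0.650 -0.518
  outer loop
   vertex 2.4 2.2 0.6
   vertex 3.1 2.4 0.1
   vertex 0.9 0.6 0.2
  endloop
 endfacet
 facet normal -0.564 0.654 -0.504
  outer loop
   vertex 2.4 2.2 0.6
   vertex 0.9 0.6 0.2
   vertex 2.8 3.7 2.1
  endloop
 endfacet
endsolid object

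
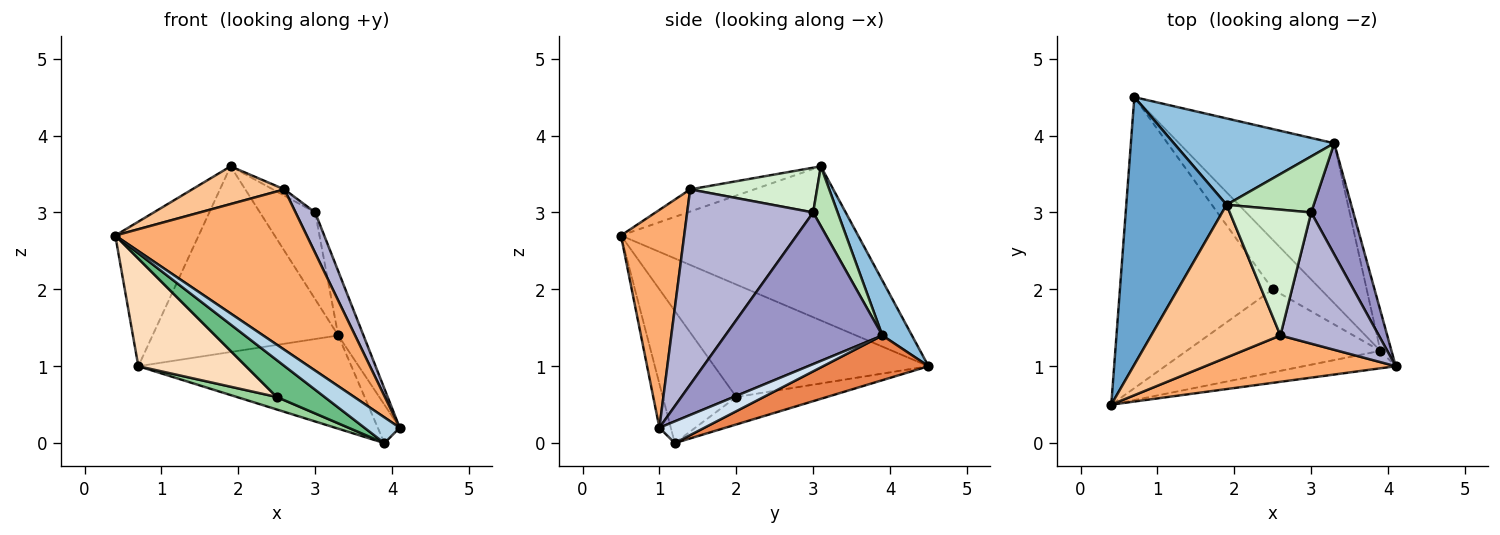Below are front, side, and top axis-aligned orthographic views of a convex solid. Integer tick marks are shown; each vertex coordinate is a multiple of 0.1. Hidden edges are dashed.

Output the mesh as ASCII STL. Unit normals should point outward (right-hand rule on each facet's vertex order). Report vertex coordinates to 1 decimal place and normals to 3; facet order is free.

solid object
 facet normal -0.804 0.283 0.523
  outer loop
   vertex 1.9 3.1 3.6
   vertex 0.7 4.5 1.0
   vertex 0.4 0.5 2.7
  endloop
 endfacet
 facet normal 0.143 0.897 0.417
  outer loop
   vertex 3.3 3.9 1.4
   vertex 0.7 4.5 1.0
   vertex 1.9 3.1 3.6
  endloop
 endfacet
 facet normal -0.258 -0.800 -0.542
  outer loop
   vertex 3.9 1.2 0.0
   vertex 4.1 1.0 0.2
   vertex 0.4 0.5 2.7
  endloop
 endfacet
 facet normal 0.816 0.398 -0.418
  outer loop
   vertex 3.9 1.2 0.0
   vertex 3.3 3.9 1.4
   vertex 4.1 1.0 0.2
  endloop
 endfacet
 facet normal 0.242 0.488 -0.838
  outer loop
   vertex 3.9 1.2 0.0
   vertex 0.7 4.5 1.0
   vertex 3.3 3.9 1.4
  endloop
 endfacet
 facet normal 0.302 -0.916 0.265
  outer loop
   vertex 2.6 1.4 3.3
   vertex 0.4 0.5 2.7
   vertex 4.1 1.0 0.2
  endloop
 endfacet
 facet normal -0.164 -0.237 0.958
  outer loop
   vertex 2.6 1.4 3.3
   vertex 1.9 3.1 3.6
   vertex 0.4 0.5 2.7
  endloop
 endfacet
 facet normal -0.568 -0.285 -0.772
  outer loop
   vertex 2.5 2.0 0.6
   vertex 0.4 0.5 2.7
   vertex 0.7 4.5 1.0
  endloop
 endfacet
 facet normal -0.529 -0.345 -0.775
  outer loop
   vertex 2.5 2.0 0.6
   vertex 3.9 1.2 0.0
   vertex 0.4 0.5 2.7
  endloop
 endfacet
 facet normal -0.486 -0.214 -0.848
  outer loop
   vertex 2.5 2.0 0.6
   vertex 0.7 4.5 1.0
   vertex 3.9 1.2 0.0
  endloop
 endfacet
 facet normal 0.349 0.787 0.508
  outer loop
   vertex 3.0 3.0 3.0
   vertex 3.3 3.9 1.4
   vertex 1.9 3.1 3.6
  endloop
 endfacet
 facet normal 0.481 0.044 0.875
  outer loop
   vertex 3.0 3.0 3.0
   vertex 1.9 3.1 3.6
   vertex 2.6 1.4 3.3
  endloop
 endfacet
 facet normal 0.952 0.153 0.265
  outer loop
   vertex 3.0 3.0 3.0
   vertex 4.1 1.0 0.2
   vertex 3.3 3.9 1.4
  endloop
 endfacet
 facet normal 0.885 -0.138 0.446
  outer loop
   vertex 3.0 3.0 3.0
   vertex 2.6 1.4 3.3
   vertex 4.1 1.0 0.2
  endloop
 endfacet
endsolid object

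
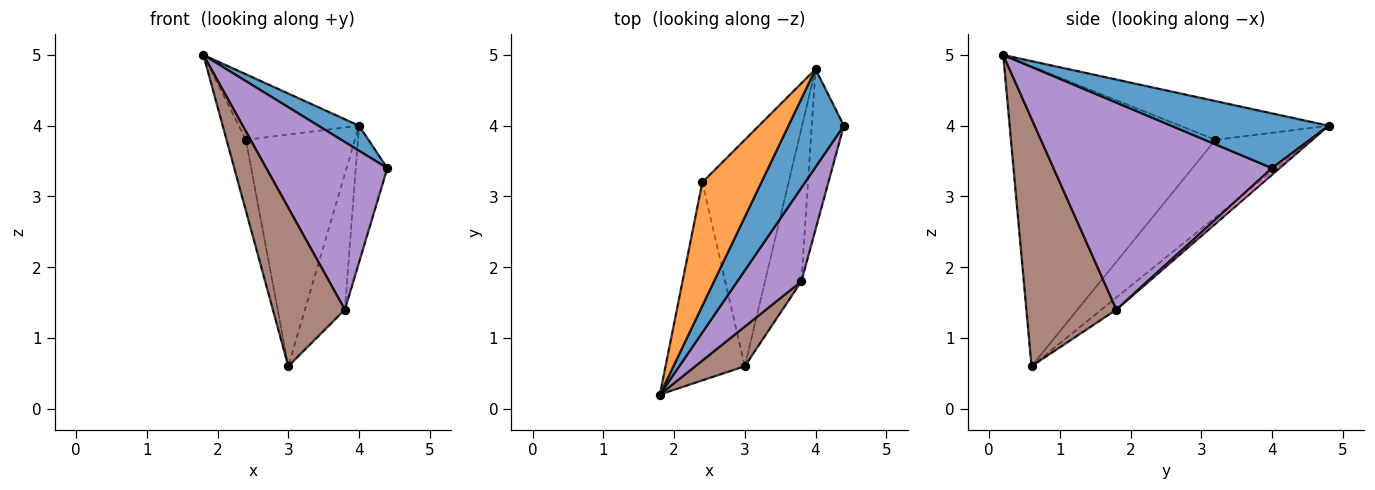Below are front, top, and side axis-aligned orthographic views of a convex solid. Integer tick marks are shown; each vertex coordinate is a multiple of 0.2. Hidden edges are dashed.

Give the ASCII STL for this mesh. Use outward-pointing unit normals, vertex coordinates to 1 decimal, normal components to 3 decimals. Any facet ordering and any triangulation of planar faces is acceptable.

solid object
 facet normal 0.692 -0.179 0.700
  outer loop
   vertex 4.0 4.8 4.0
   vertex 1.8 0.2 5.0
   vertex 4.4 4.0 3.4
  endloop
 endfacet
 facet normal -0.501 0.406 0.764
  outer loop
   vertex 2.4 3.2 3.8
   vertex 1.8 0.2 5.0
   vertex 4.0 4.8 4.0
  endloop
 endfacet
 facet normal -0.963 0.091 -0.254
  outer loop
   vertex 2.4 3.2 3.8
   vertex 3.0 0.6 0.6
   vertex 1.8 0.2 5.0
  endloop
 endfacet
 facet normal -0.532 0.606 -0.592
  outer loop
   vertex 2.4 3.2 3.8
   vertex 4.0 4.8 4.0
   vertex 3.0 0.6 0.6
  endloop
 endfacet
 facet normal 0.844 -0.468 0.261
  outer loop
   vertex 3.8 1.8 1.4
   vertex 4.4 4.0 3.4
   vertex 1.8 0.2 5.0
  endloop
 endfacet
 facet normal 0.772 -0.617 0.154
  outer loop
   vertex 3.8 1.8 1.4
   vertex 1.8 0.2 5.0
   vertex 3.0 0.6 0.6
  endloop
 endfacet
 facet normal 0.155 0.641 -0.752
  outer loop
   vertex 3.8 1.8 1.4
   vertex 4.0 4.8 4.0
   vertex 4.4 4.0 3.4
  endloop
 endfacet
 facet normal -0.242 0.645 -0.725
  outer loop
   vertex 3.8 1.8 1.4
   vertex 3.0 0.6 0.6
   vertex 4.0 4.8 4.0
  endloop
 endfacet
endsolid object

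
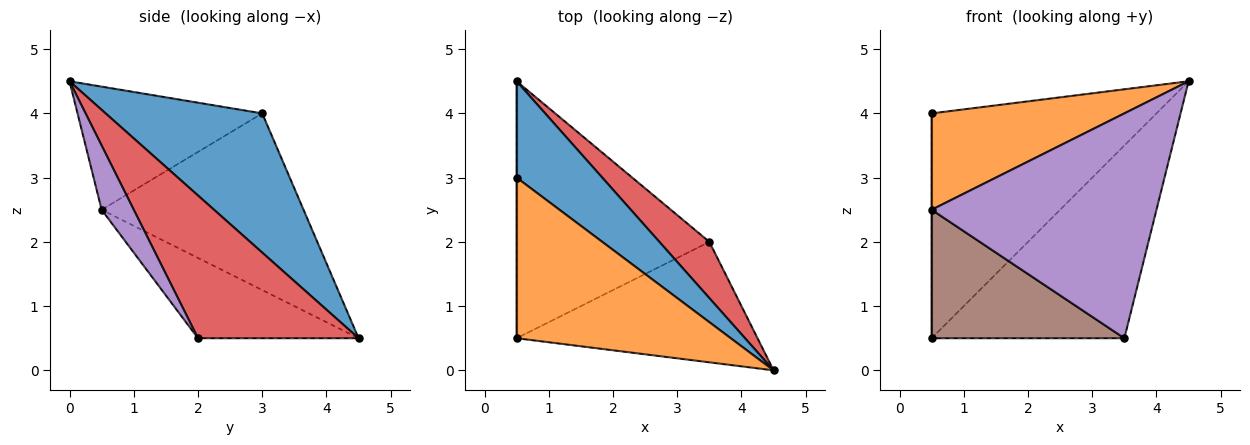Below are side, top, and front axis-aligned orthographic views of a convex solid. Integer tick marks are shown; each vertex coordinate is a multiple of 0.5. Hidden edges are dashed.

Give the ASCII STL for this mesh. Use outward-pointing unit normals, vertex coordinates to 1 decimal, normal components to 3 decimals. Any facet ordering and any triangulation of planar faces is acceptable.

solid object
 facet normal 0.539 0.774 0.332
  outer loop
   vertex 0.5 4.5 0.5
   vertex 0.5 3.0 4.0
   vertex 4.5 0.0 4.5
  endloop
 endfacet
 facet normal -0.442 -0.461 0.769
  outer loop
   vertex 0.5 0.5 2.5
   vertex 4.5 0.0 4.5
   vertex 0.5 3.0 4.0
  endloop
 endfacet
 facet normal -1.000 0.000 0.000
  outer loop
   vertex 0.5 0.5 2.5
   vertex 0.5 3.0 4.0
   vertex 0.5 4.5 0.5
  endloop
 endfacet
 facet normal 0.625 0.750 0.219
  outer loop
   vertex 3.5 2.0 0.5
   vertex 0.5 4.5 0.5
   vertex 4.5 0.0 4.5
  endloop
 endfacet
 facet normal 0.125 -0.875 -0.469
  outer loop
   vertex 3.5 2.0 0.5
   vertex 4.5 0.0 4.5
   vertex 0.5 0.5 2.5
  endloop
 endfacet
 facet normal -0.349 -0.419 -0.838
  outer loop
   vertex 3.5 2.0 0.5
   vertex 0.5 0.5 2.5
   vertex 0.5 4.5 0.5
  endloop
 endfacet
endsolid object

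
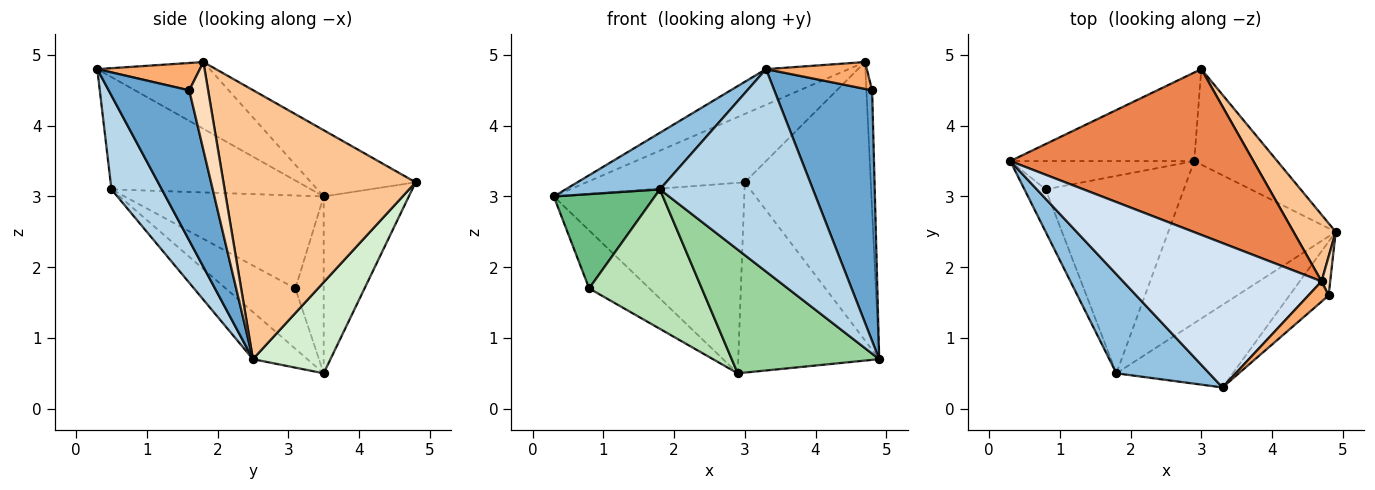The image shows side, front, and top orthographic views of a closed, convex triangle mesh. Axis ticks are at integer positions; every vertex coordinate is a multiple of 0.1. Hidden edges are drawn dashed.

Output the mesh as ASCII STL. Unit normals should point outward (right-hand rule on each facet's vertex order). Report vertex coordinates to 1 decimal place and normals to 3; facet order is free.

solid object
 facet normal 0.627 -0.761 -0.164
  outer loop
   vertex 4.8 1.6 4.5
   vertex 3.3 0.3 4.8
   vertex 4.9 2.5 0.7
  endloop
 endfacet
 facet normal -0.724 -0.342 0.599
  outer loop
   vertex 1.8 0.5 3.1
   vertex 3.3 0.3 4.8
   vertex 0.3 3.5 3.0
  endloop
 endfacet
 facet normal 0.292 -0.886 -0.361
  outer loop
   vertex 1.8 0.5 3.1
   vertex 4.9 2.5 0.7
   vertex 3.3 0.3 4.8
  endloop
 endfacet
 facet normal -0.310 0.228 0.923
  outer loop
   vertex 4.7 1.8 4.9
   vertex 0.3 3.5 3.0
   vertex 3.3 0.3 4.8
  endloop
 endfacet
 facet normal -0.244 0.370 0.897
  outer loop
   vertex 4.7 1.8 4.9
   vertex 3.0 4.8 3.2
   vertex 0.3 3.5 3.0
  endloop
 endfacet
 facet normal 0.631 -0.620 0.467
  outer loop
   vertex 4.7 1.8 4.9
   vertex 3.3 0.3 4.8
   vertex 4.8 1.6 4.5
  endloop
 endfacet
 facet normal 0.829 0.544 0.130
  outer loop
   vertex 4.7 1.8 4.9
   vertex 4.9 2.5 0.7
   vertex 3.0 4.8 3.2
  endloop
 endfacet
 facet normal 0.953 0.289 0.094
  outer loop
   vertex 4.7 1.8 4.9
   vertex 4.8 1.6 4.5
   vertex 4.9 2.5 0.7
  endloop
 endfacet
 facet normal -0.874 -0.444 -0.200
  outer loop
   vertex 0.8 3.1 1.7
   vertex 1.8 0.5 3.1
   vertex 0.3 3.5 3.0
  endloop
 endfacet
 facet normal -0.218 -0.592 -0.776
  outer loop
   vertex 2.9 3.5 0.5
   vertex 4.9 2.5 0.7
   vertex 1.8 0.5 3.1
  endloop
 endfacet
 facet normal -0.336 -0.543 -0.769
  outer loop
   vertex 2.9 3.5 0.5
   vertex 1.8 0.5 3.1
   vertex 0.8 3.1 1.7
  endloop
 endfacet
 facet normal 0.441 0.802 -0.403
  outer loop
   vertex 2.9 3.5 0.5
   vertex 3.0 4.8 3.2
   vertex 4.9 2.5 0.7
  endloop
 endfacet
 facet normal -0.376 0.840 -0.391
  outer loop
   vertex 2.9 3.5 0.5
   vertex 0.3 3.5 3.0
   vertex 3.0 4.8 3.2
  endloop
 endfacet
 facet normal -0.389 0.828 -0.404
  outer loop
   vertex 2.9 3.5 0.5
   vertex 0.8 3.1 1.7
   vertex 0.3 3.5 3.0
  endloop
 endfacet
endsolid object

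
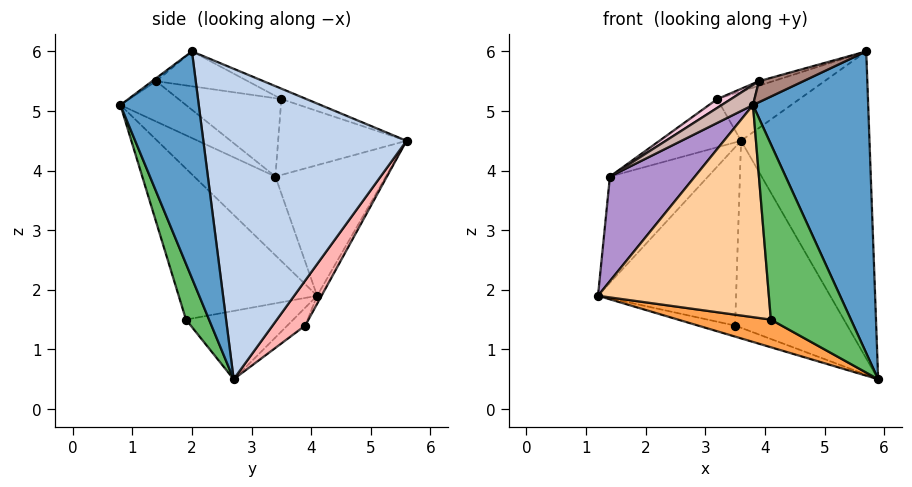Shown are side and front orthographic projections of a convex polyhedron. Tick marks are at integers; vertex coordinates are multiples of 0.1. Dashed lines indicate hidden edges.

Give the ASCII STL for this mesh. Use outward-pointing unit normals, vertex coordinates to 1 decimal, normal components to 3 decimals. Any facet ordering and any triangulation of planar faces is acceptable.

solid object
 facet normal 0.560 -0.824 -0.084
  outer loop
   vertex 5.7 2.0 6.0
   vertex 3.8 0.8 5.1
   vertex 5.9 2.7 0.5
  endloop
 endfacet
 facet normal 0.841 0.532 0.098
  outer loop
   vertex 5.7 2.0 6.0
   vertex 5.9 2.7 0.5
   vertex 3.6 5.6 4.5
  endloop
 endfacet
 facet normal -0.354 -0.307 -0.883
  outer loop
   vertex 4.1 1.9 1.5
   vertex 1.2 4.1 1.9
   vertex 5.9 2.7 0.5
  endloop
 endfacet
 facet normal -0.605 -0.746 -0.278
  outer loop
   vertex 4.1 1.9 1.5
   vertex 3.8 0.8 5.1
   vertex 1.2 4.1 1.9
  endloop
 endfacet
 facet normal 0.267 -0.928 -0.261
  outer loop
   vertex 4.1 1.9 1.5
   vertex 5.9 2.7 0.5
   vertex 3.8 0.8 5.1
  endloop
 endfacet
 facet normal -0.170 0.351 -0.921
  outer loop
   vertex 3.5 3.9 1.4
   vertex 5.9 2.7 0.5
   vertex 1.2 4.1 1.9
  endloop
 endfacet
 facet normal -0.028 0.877 -0.480
  outer loop
   vertex 3.5 3.9 1.4
   vertex 1.2 4.1 1.9
   vertex 3.6 5.6 4.5
  endloop
 endfacet
 facet normal 0.246 0.846 -0.472
  outer loop
   vertex 3.5 3.9 1.4
   vertex 3.6 5.6 4.5
   vertex 5.9 2.7 0.5
  endloop
 endfacet
 facet normal -0.680 -0.711 -0.181
  outer loop
   vertex 1.4 3.4 3.9
   vertex 1.2 4.1 1.9
   vertex 3.8 0.8 5.1
  endloop
 endfacet
 facet normal -0.715 0.635 0.294
  outer loop
   vertex 1.4 3.4 3.9
   vertex 3.6 5.6 4.5
   vertex 1.2 4.1 1.9
  endloop
 endfacet
 facet normal -0.049 -0.548 0.835
  outer loop
   vertex 3.9 1.4 5.5
   vertex 3.8 0.8 5.1
   vertex 5.7 2.0 6.0
  endloop
 endfacet
 facet normal -0.680 -0.325 0.657
  outer loop
   vertex 3.9 1.4 5.5
   vertex 1.4 3.4 3.9
   vertex 3.8 0.8 5.1
  endloop
 endfacet
 facet normal -0.560 0.356 0.748
  outer loop
   vertex 3.2 3.5 5.2
   vertex 3.6 5.6 4.5
   vertex 1.4 3.4 3.9
  endloop
 endfacet
 facet normal -0.581 -0.078 0.810
  outer loop
   vertex 3.2 3.5 5.2
   vertex 1.4 3.4 3.9
   vertex 3.9 1.4 5.5
  endloop
 endfacet
 facet normal -0.101 0.332 0.938
  outer loop
   vertex 3.2 3.5 5.2
   vertex 5.7 2.0 6.0
   vertex 3.6 5.6 4.5
  endloop
 endfacet
 facet normal -0.281 0.043 0.959
  outer loop
   vertex 3.2 3.5 5.2
   vertex 3.9 1.4 5.5
   vertex 5.7 2.0 6.0
  endloop
 endfacet
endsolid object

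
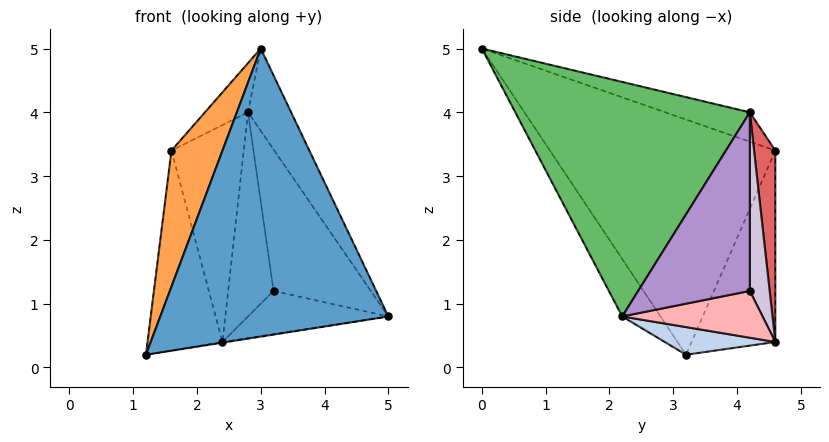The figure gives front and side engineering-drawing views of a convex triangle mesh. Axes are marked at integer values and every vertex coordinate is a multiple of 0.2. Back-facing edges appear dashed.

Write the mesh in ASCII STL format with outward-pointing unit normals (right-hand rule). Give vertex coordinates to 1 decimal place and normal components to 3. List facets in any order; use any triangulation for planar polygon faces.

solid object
 facet normal -0.142 -0.847 -0.512
  outer loop
   vertex 3.0 0.0 5.0
   vertex 1.2 3.2 0.2
   vertex 5.0 2.2 0.8
  endloop
 endfacet
 facet normal 0.158 0.006 -0.987
  outer loop
   vertex 2.4 4.6 0.4
   vertex 5.0 2.2 0.8
   vertex 1.2 3.2 0.2
  endloop
 endfacet
 facet normal -0.953 -0.216 0.213
  outer loop
   vertex 1.6 4.6 3.4
   vertex 1.2 3.2 0.2
   vertex 3.0 0.0 5.0
  endloop
 endfacet
 facet normal -0.731 0.654 -0.195
  outer loop
   vertex 1.6 4.6 3.4
   vertex 2.4 4.6 0.4
   vertex 1.2 3.2 0.2
  endloop
 endfacet
 facet normal 0.857 0.158 0.491
  outer loop
   vertex 2.8 4.2 4.0
   vertex 3.0 0.0 5.0
   vertex 5.0 2.2 0.8
  endloop
 endfacet
 facet normal -0.385 0.196 0.902
  outer loop
   vertex 2.8 4.2 4.0
   vertex 1.6 4.6 3.4
   vertex 3.0 0.0 5.0
  endloop
 endfacet
 facet normal 0.281 0.957 0.075
  outer loop
   vertex 2.8 4.2 4.0
   vertex 2.4 4.6 0.4
   vertex 1.6 4.6 3.4
  endloop
 endfacet
 facet normal 0.667 0.667 -0.333
  outer loop
   vertex 3.2 4.2 1.2
   vertex 5.0 2.2 0.8
   vertex 2.4 4.6 0.4
  endloop
 endfacet
 facet normal 0.750 0.653 0.107
  outer loop
   vertex 3.2 4.2 1.2
   vertex 2.8 4.2 4.0
   vertex 5.0 2.2 0.8
  endloop
 endfacet
 facet normal 0.400 0.915 0.057
  outer loop
   vertex 3.2 4.2 1.2
   vertex 2.4 4.6 0.4
   vertex 2.8 4.2 4.0
  endloop
 endfacet
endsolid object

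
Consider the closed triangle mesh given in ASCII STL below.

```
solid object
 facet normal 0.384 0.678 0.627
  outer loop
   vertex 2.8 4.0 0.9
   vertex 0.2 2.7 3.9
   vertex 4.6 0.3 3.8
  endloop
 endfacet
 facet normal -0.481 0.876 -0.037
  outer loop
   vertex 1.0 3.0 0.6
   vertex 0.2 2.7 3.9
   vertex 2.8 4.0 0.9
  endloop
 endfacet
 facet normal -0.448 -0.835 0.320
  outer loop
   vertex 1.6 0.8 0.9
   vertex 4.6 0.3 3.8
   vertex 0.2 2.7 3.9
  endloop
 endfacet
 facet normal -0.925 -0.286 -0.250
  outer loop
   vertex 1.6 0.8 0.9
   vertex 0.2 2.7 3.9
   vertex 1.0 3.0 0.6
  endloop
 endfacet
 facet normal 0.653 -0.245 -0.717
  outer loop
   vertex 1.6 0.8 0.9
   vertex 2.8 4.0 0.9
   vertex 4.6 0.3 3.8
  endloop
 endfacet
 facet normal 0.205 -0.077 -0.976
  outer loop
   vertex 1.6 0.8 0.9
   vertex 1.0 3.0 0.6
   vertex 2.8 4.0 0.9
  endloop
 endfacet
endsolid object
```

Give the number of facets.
6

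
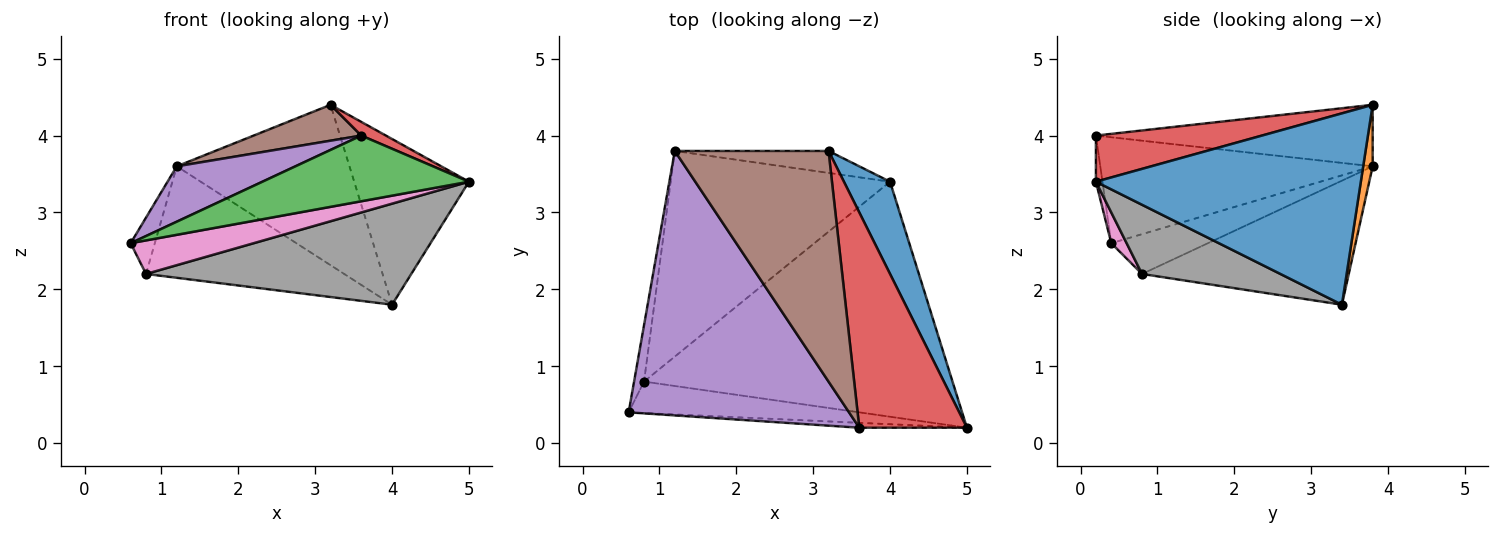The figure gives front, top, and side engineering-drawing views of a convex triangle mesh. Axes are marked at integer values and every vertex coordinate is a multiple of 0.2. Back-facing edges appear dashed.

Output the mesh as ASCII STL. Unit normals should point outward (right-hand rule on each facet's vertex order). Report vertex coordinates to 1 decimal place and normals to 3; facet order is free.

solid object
 facet normal 0.896 0.388 0.216
  outer loop
   vertex 4.0 3.4 1.8
   vertex 3.2 3.8 4.4
   vertex 5.0 0.2 3.4
  endloop
 endfacet
 facet normal 0.054 0.989 -0.136
  outer loop
   vertex 1.2 3.8 3.6
   vertex 3.2 3.8 4.4
   vertex 4.0 3.4 1.8
  endloop
 endfacet
 facet normal -0.032 -0.997 -0.074
  outer loop
   vertex 3.6 0.2 4.0
   vertex 0.6 0.4 2.6
   vertex 5.0 0.2 3.4
  endloop
 endfacet
 facet normal 0.393 -0.058 0.918
  outer loop
   vertex 3.6 0.2 4.0
   vertex 5.0 0.2 3.4
   vertex 3.2 3.8 4.4
  endloop
 endfacet
 facet normal -0.426 -0.185 0.886
  outer loop
   vertex 3.6 0.2 4.0
   vertex 1.2 3.8 3.6
   vertex 0.6 0.4 2.6
  endloop
 endfacet
 facet normal -0.368 -0.143 0.919
  outer loop
   vertex 3.6 0.2 4.0
   vertex 3.2 3.8 4.4
   vertex 1.2 3.8 3.6
  endloop
 endfacet
 facet normal 0.091 -0.727 -0.681
  outer loop
   vertex 0.8 0.8 2.2
   vertex 5.0 0.2 3.4
   vertex 0.6 0.4 2.6
  endloop
 endfacet
 facet normal 0.202 -0.387 -0.900
  outer loop
   vertex 0.8 0.8 2.2
   vertex 4.0 3.4 1.8
   vertex 5.0 0.2 3.4
  endloop
 endfacet
 facet normal -0.943 0.236 -0.236
  outer loop
   vertex 0.8 0.8 2.2
   vertex 0.6 0.4 2.6
   vertex 1.2 3.8 3.6
  endloop
 endfacet
 facet normal -0.445 0.427 -0.787
  outer loop
   vertex 0.8 0.8 2.2
   vertex 1.2 3.8 3.6
   vertex 4.0 3.4 1.8
  endloop
 endfacet
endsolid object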